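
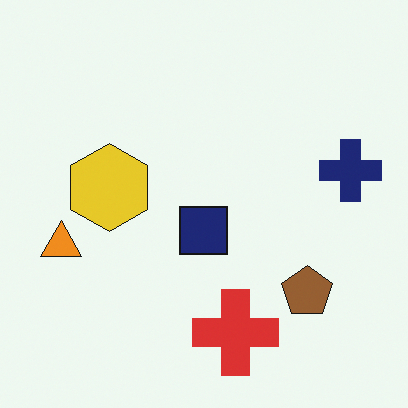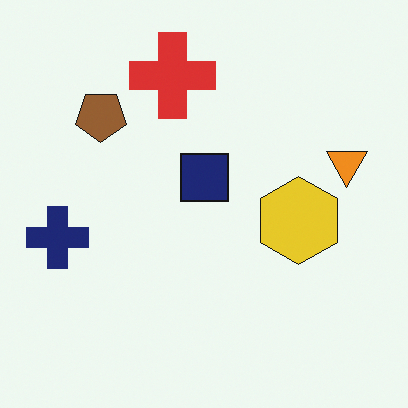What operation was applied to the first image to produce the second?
The image was rotated 180°.

The navy cross sits in the right of the first image and the left of the second — consistent with a whole-image 180° rotation.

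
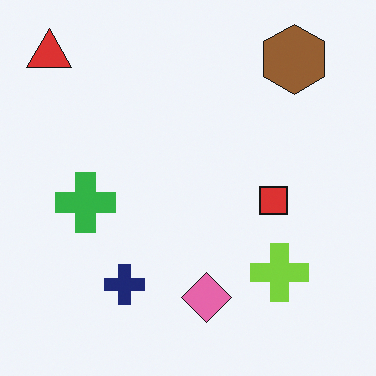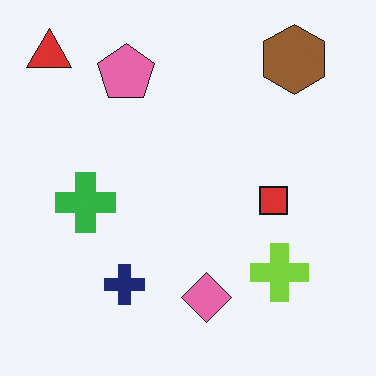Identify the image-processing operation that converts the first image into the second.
This is the original image overlaid with an additional pink pentagon.

A pink pentagon appears in the second image that is absent from the first.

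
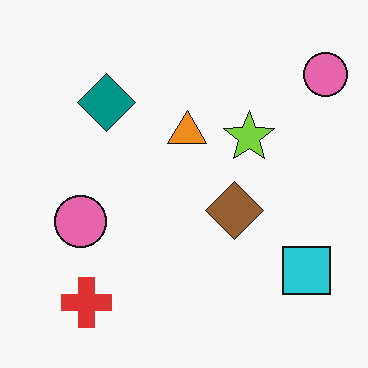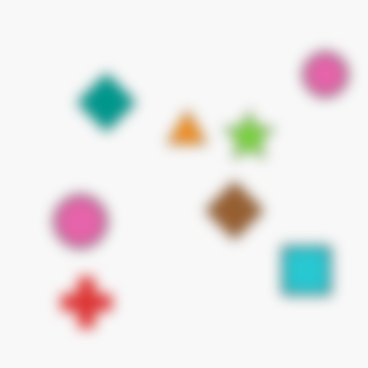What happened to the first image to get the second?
The second image is the first strongly gaussian-blurred.

Shape edges and outlines are uniformly softened across the whole image.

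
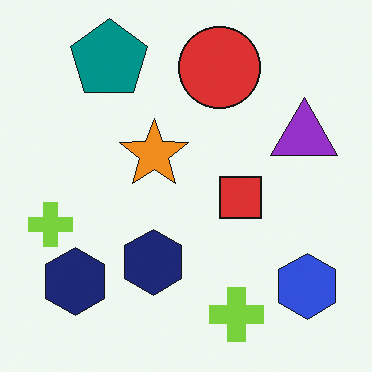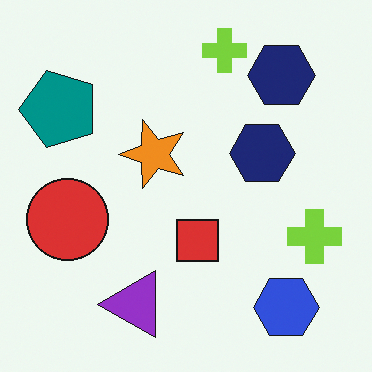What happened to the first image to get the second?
Transposed (reflected across the top-left ↔ bottom-right diagonal).

Shapes have swapped their row and column positions — what was in the top-right is now in the bottom-left — a diagonal reflection.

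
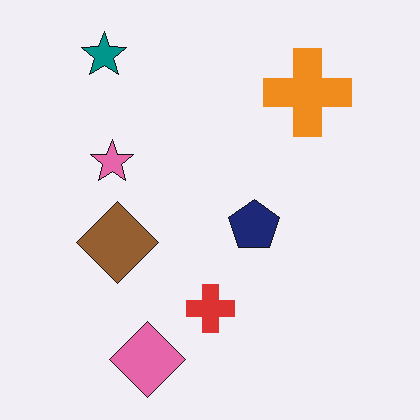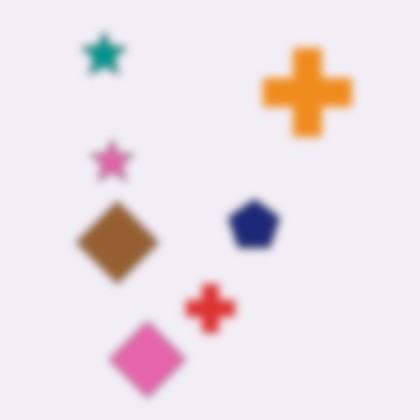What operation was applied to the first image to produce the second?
The transformation is: noticeably gaussian-blurred.

Shape edges and outlines are uniformly softened across the whole image.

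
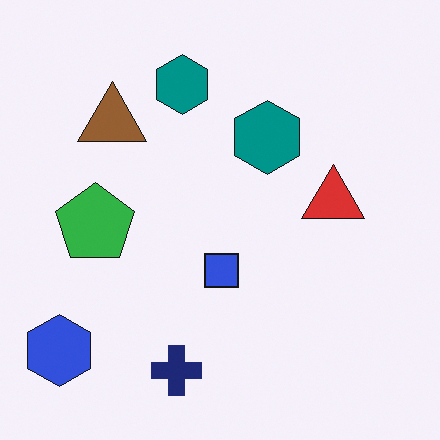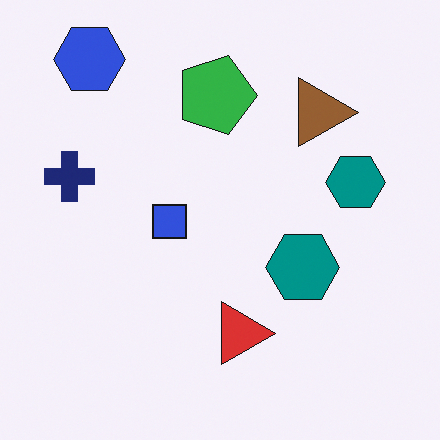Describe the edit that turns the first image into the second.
The image was rotated 90° clockwise.

The blue hexagon sits in the bottom-left of the first image and the top-left of the second — consistent with a whole-image 90° clockwise rotation.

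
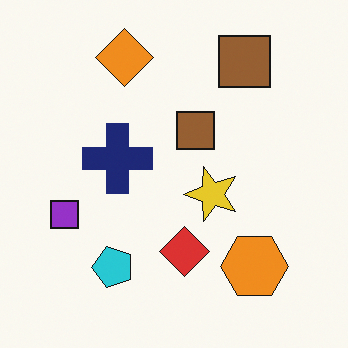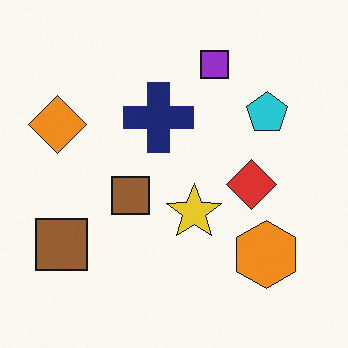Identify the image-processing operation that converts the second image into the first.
The first image is the second transposed (reflected across the top-left ↔ bottom-right diagonal).

Shapes have swapped their row and column positions — what was in the top-right is now in the bottom-left — a diagonal reflection.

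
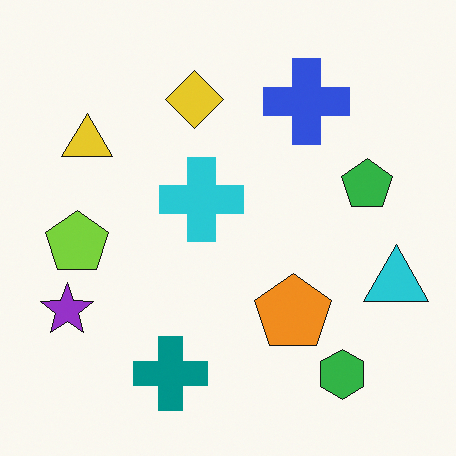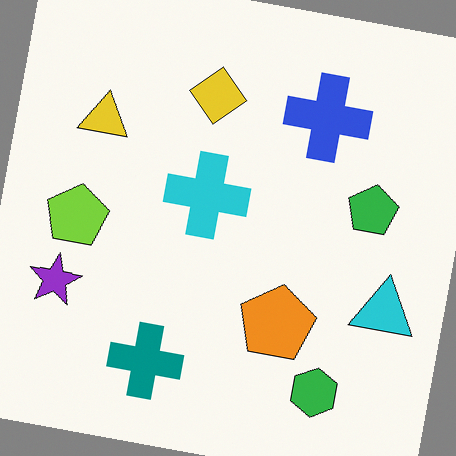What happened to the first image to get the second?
It was rotated clockwise by a slight angle.

Every shape is tilted by the same angle and the image corners show triangular fill wedges — a whole-image rotation by a non-right angle.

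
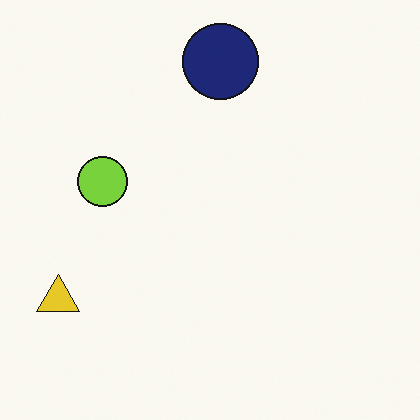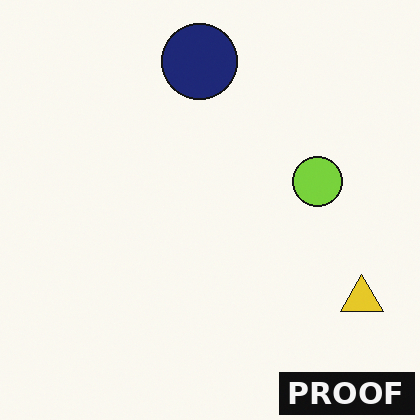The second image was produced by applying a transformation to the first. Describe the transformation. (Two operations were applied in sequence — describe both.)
The transformation is: flipped horizontally (left ↔ right), then watermarked with the text "PROOF" in the lower-right corner.

The yellow triangle is in the bottom-left of the first image and the bottom-right of the second — shapes on opposite sides of the vertical midline have swapped in a mirror flip. A dark label reading "PROOF" appears in the lower-right corner.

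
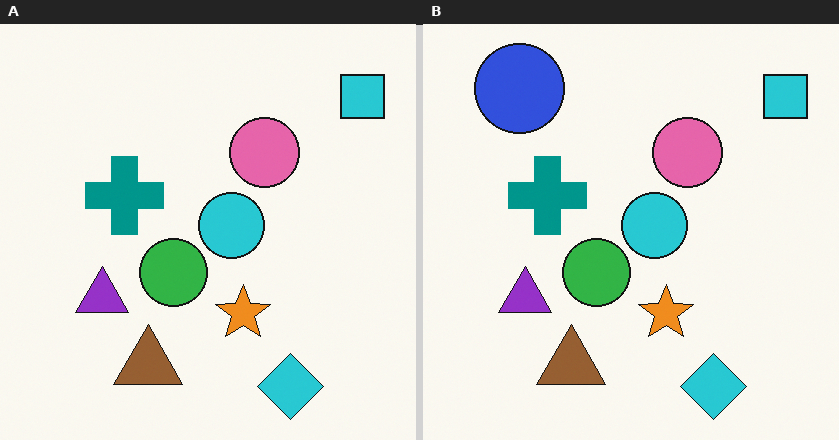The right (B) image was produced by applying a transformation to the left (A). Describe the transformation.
It was overlaid with an additional blue circle.

A blue circle appears in the right (B) image that is absent from the left (A).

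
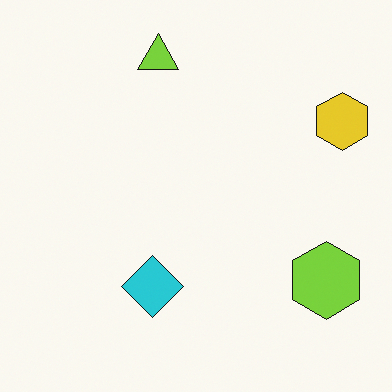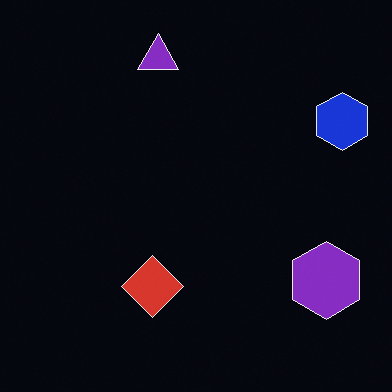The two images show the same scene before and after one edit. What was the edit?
This is the original image color-inverted (negative).

The light background has become dark and every shape's color is its complement — a photographic negative.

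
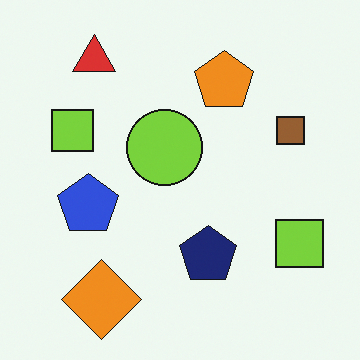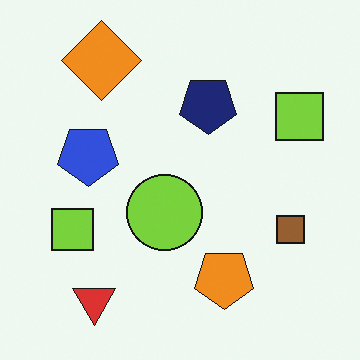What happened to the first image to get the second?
The second image is the first flipped vertically (top ↔ bottom).

The red triangle is in the top-left of the first image and the bottom-left of the second — shapes on opposite sides of the horizontal midline have swapped in a mirror flip.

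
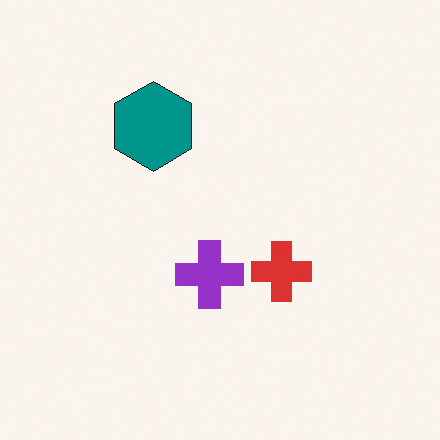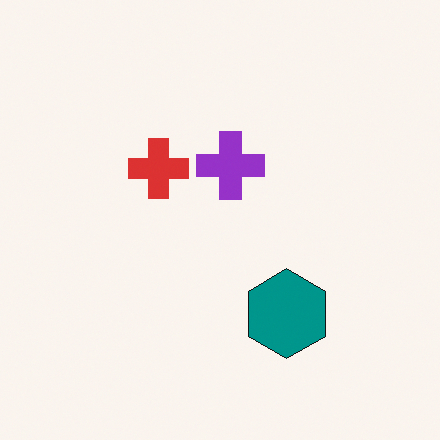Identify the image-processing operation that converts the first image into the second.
Rotated 180°.

The teal hexagon sits in the top of the first image and the bottom of the second — consistent with a whole-image 180° rotation.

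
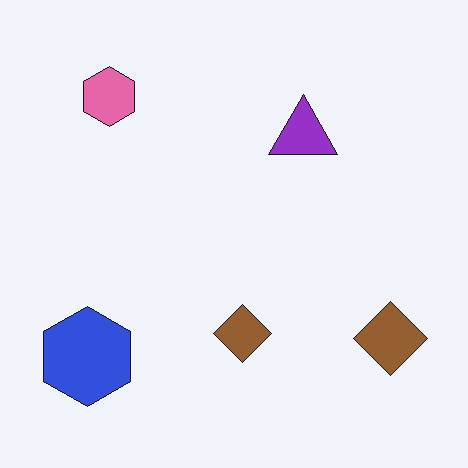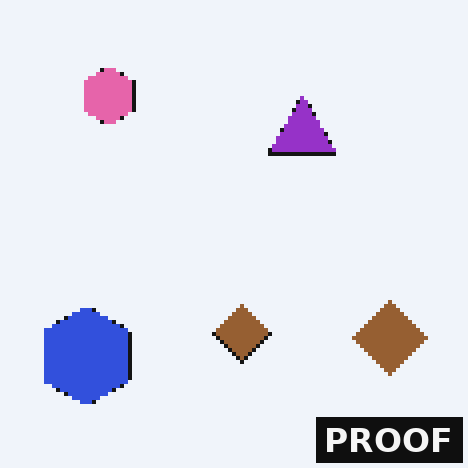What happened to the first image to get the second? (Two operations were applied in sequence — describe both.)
It was mildly pixelated, then watermarked with the text "PROOF" in the lower-right corner.

Shapes are reduced to large square blocks; fine edges and outlines are lost — a downscale-then-upscale (mosaic) effect. A dark label reading "PROOF" appears in the lower-right corner.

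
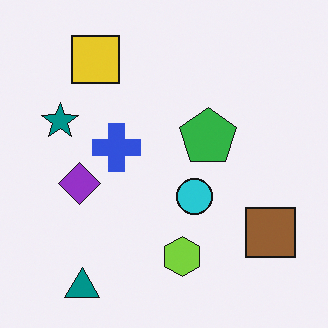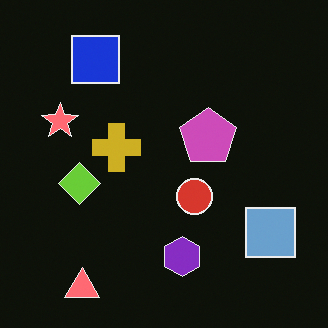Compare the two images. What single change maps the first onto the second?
This is the original image color-inverted (negative).

The light background has become dark and every shape's color is its complement — a photographic negative.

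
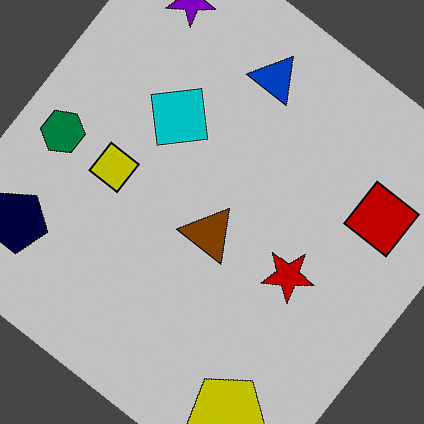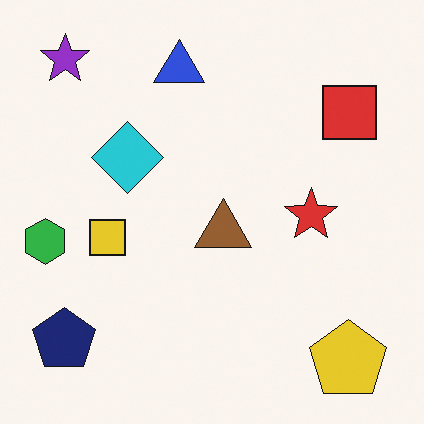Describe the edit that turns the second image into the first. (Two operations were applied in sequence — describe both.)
This is the original image heavily posterized to just a handful of flat colors, then rotated clockwise by a large amount — several tens of degrees.

Each flat color has snapped to a coarser quantized level — most visibly, the near-white background has dropped to a flat grey. Every shape is tilted by the same angle and the image corners show triangular fill wedges — a whole-image rotation by a non-right angle.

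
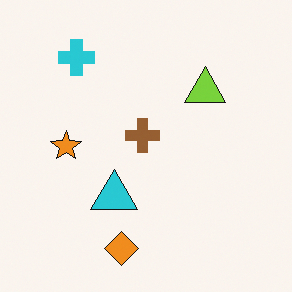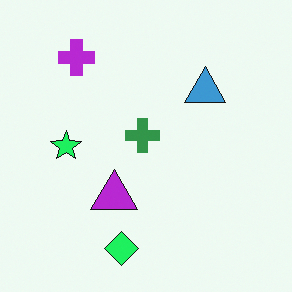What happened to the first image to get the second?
It was hue-shifted noticeably.

Every shape's color has rotated by the same amount around the hue wheel — a uniform hue shift.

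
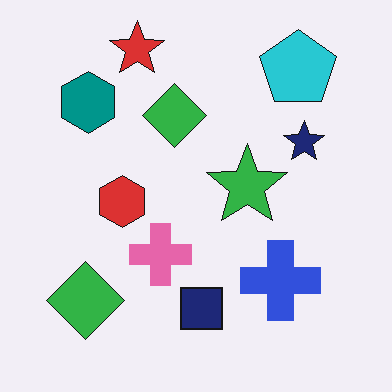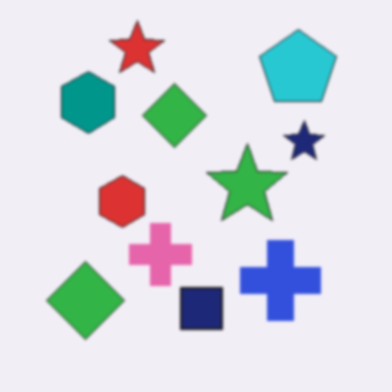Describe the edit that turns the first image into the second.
The image was given a subtle gaussian blur.

Shape edges and outlines are uniformly softened across the whole image.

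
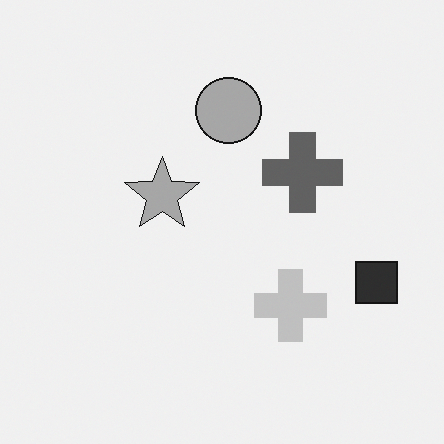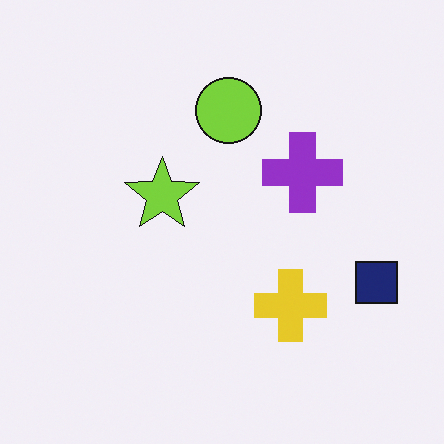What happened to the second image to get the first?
The transformation is: converted to grayscale.

All color is removed — every shape is now a shade of grey.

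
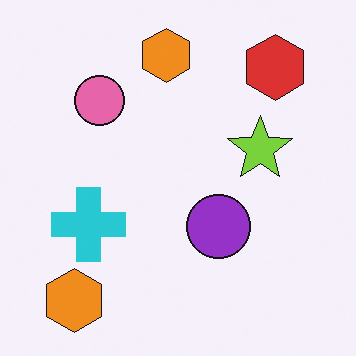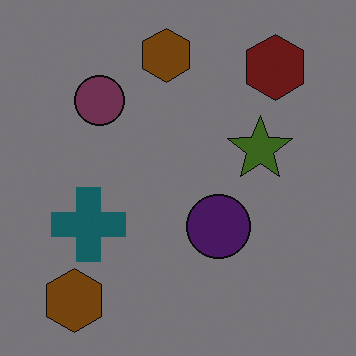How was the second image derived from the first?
Darkened a lot.

Every pixel — background and shapes alike — is uniformly darkened.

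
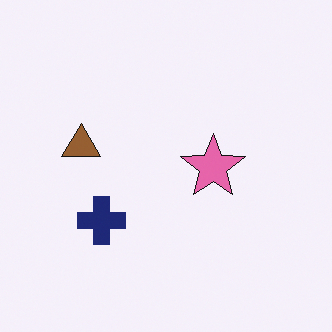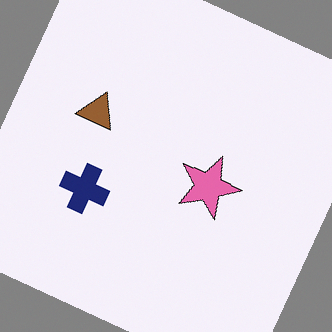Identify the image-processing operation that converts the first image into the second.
This is the original image rotated clockwise by a moderate amount.

Every shape is tilted by the same angle and the image corners show triangular fill wedges — a whole-image rotation by a non-right angle.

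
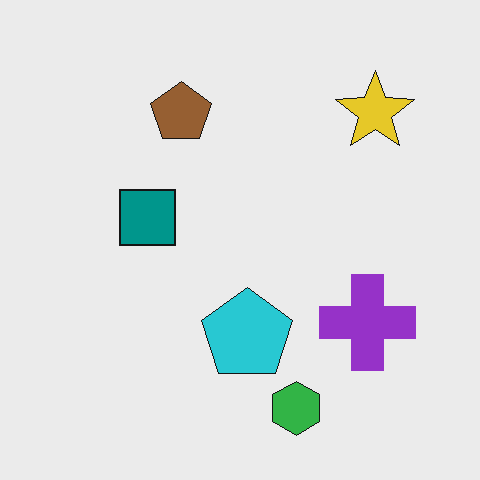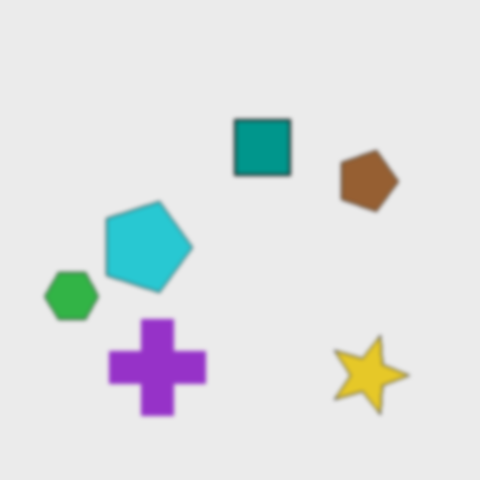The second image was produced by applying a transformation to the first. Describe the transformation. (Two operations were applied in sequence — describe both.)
Given a subtle gaussian blur, then rotated 90° clockwise.

Shape edges and outlines are uniformly softened across the whole image. The yellow star sits in the top-right of the first image and the bottom-right of the second — consistent with a whole-image 90° clockwise rotation.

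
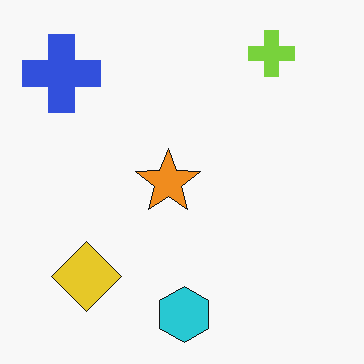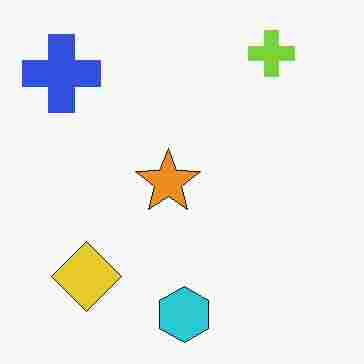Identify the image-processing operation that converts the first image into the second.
The second image is the first degraded with heavy JPEG compression.

Blocky 8×8 compression artifacts appear around shape edges and the flat background shows ringing — characteristic JPEG degradation.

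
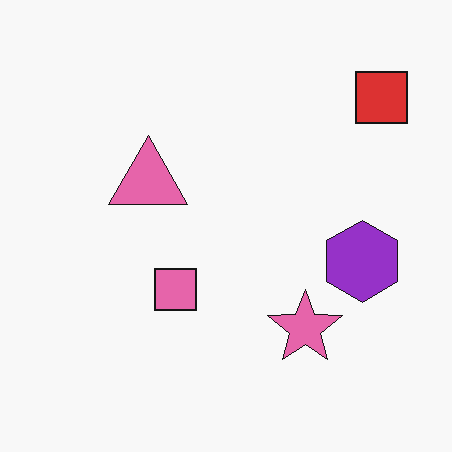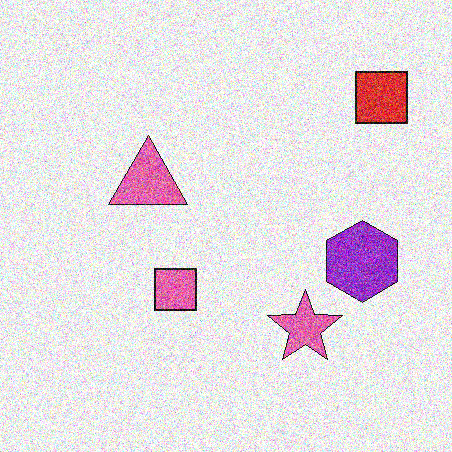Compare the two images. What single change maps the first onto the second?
The second image is the first degraded with heavy additive noise.

Random speckle covers the whole image, including the flat background.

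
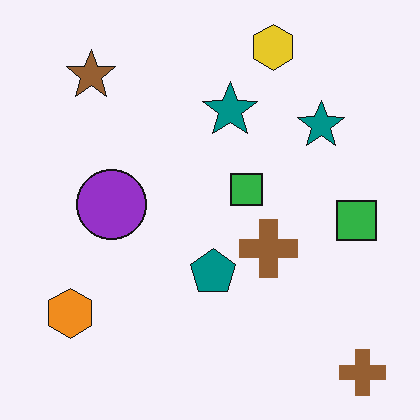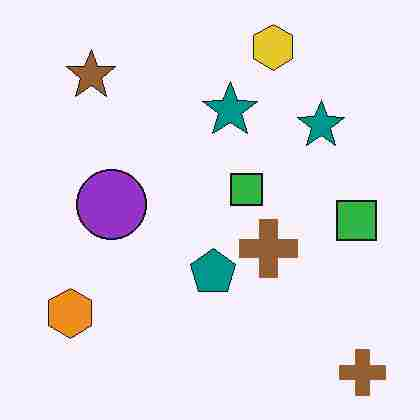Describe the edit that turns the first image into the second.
The image was heavily JPEG-compressed with obvious blocking artifacts.

Blocky 8×8 compression artifacts appear around shape edges and the flat background shows ringing — characteristic JPEG degradation.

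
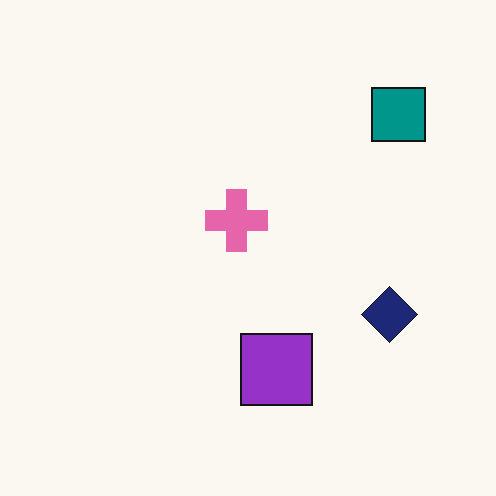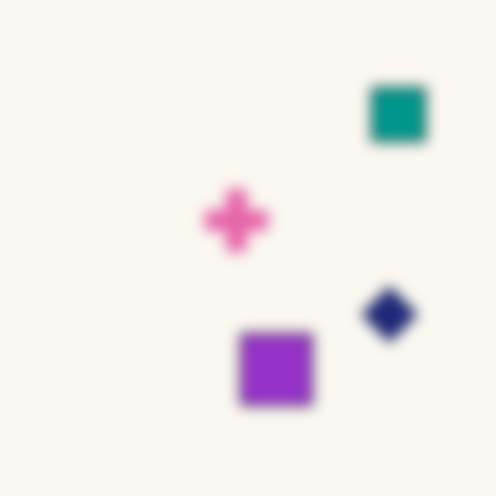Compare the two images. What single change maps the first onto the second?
The image was heavily blurred.

Shape edges and outlines are uniformly softened across the whole image.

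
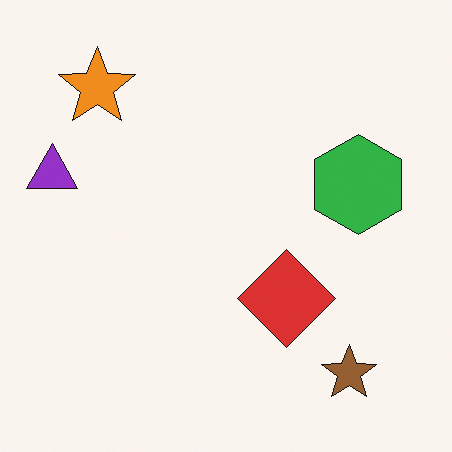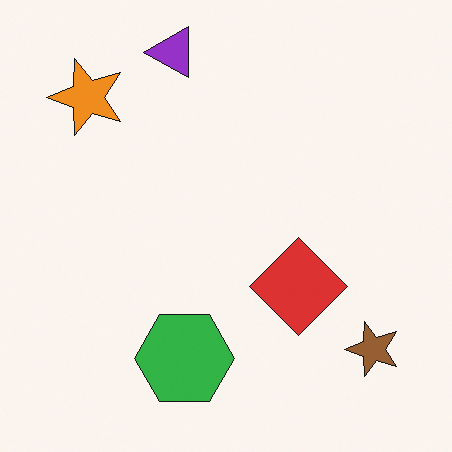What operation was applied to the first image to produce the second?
The second image is the first transposed (reflected across the top-left ↔ bottom-right diagonal).

Shapes have swapped their row and column positions — what was in the top-right is now in the bottom-left — a diagonal reflection.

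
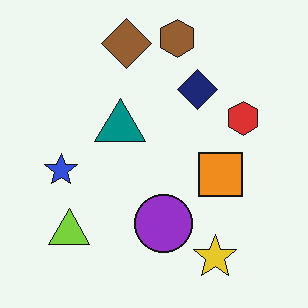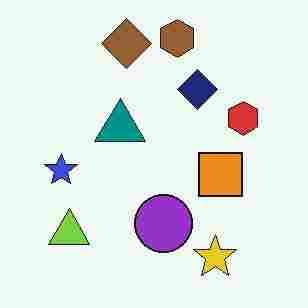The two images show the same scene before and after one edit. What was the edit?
Degraded with heavy JPEG compression.

Blocky 8×8 compression artifacts appear around shape edges and the flat background shows ringing — characteristic JPEG degradation.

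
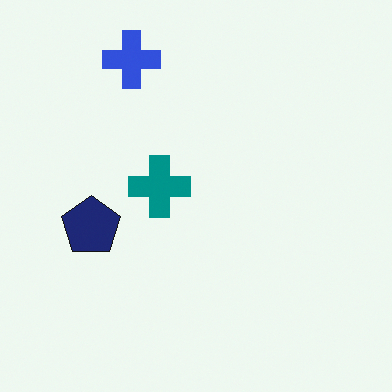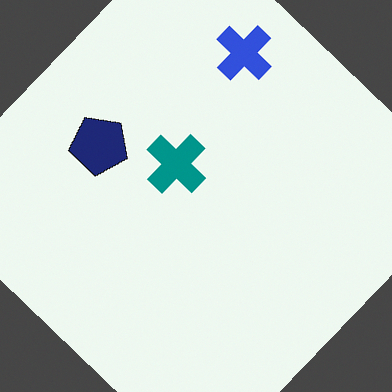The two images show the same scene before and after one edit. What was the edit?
The image was rotated clockwise by a large amount — several tens of degrees.

Every shape is tilted by the same angle and the image corners show triangular fill wedges — a whole-image rotation by a non-right angle.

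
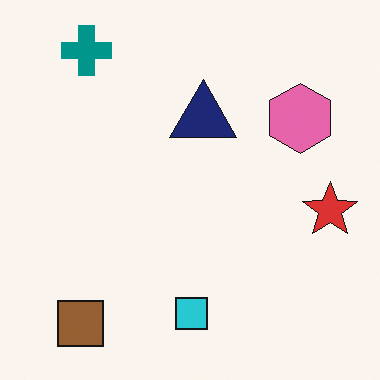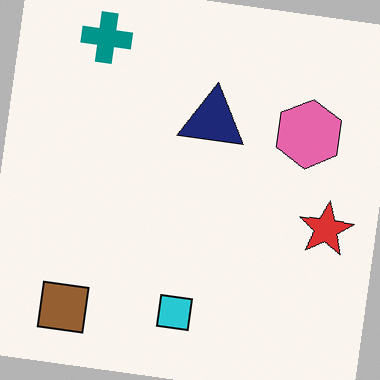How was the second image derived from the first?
This is the original image rotated clockwise by a few degrees.

Every shape is tilted by the same angle and the image corners show triangular fill wedges — a whole-image rotation by a non-right angle.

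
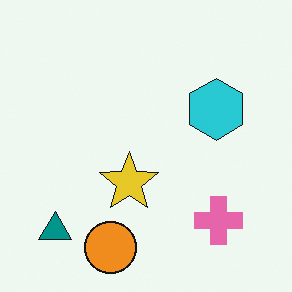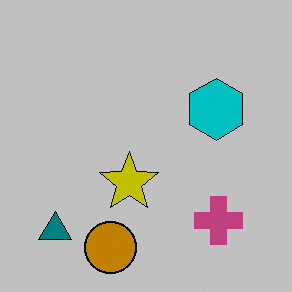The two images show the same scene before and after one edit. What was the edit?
Aggressively posterized.

Each flat color has snapped to a coarser quantized level — most visibly, the near-white background has dropped to a flat grey.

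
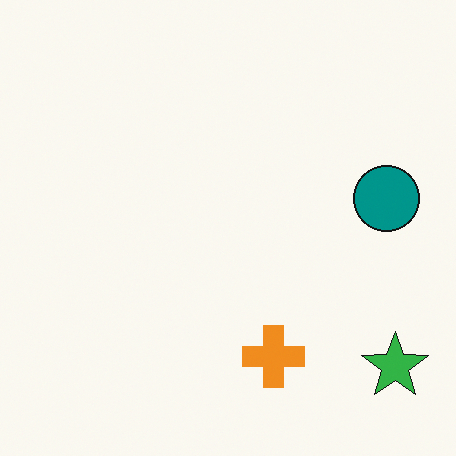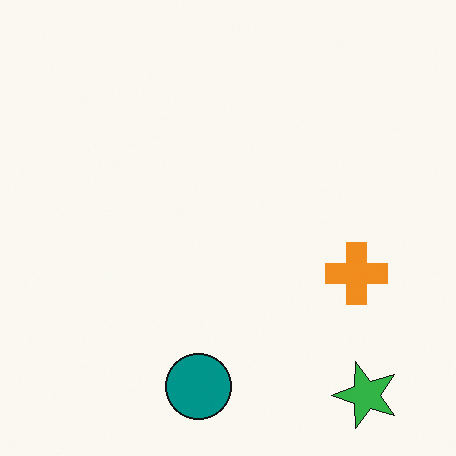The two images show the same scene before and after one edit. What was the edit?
The image was transposed (reflected across the top-left ↔ bottom-right diagonal).

Shapes have swapped their row and column positions — what was in the top-right is now in the bottom-left — a diagonal reflection.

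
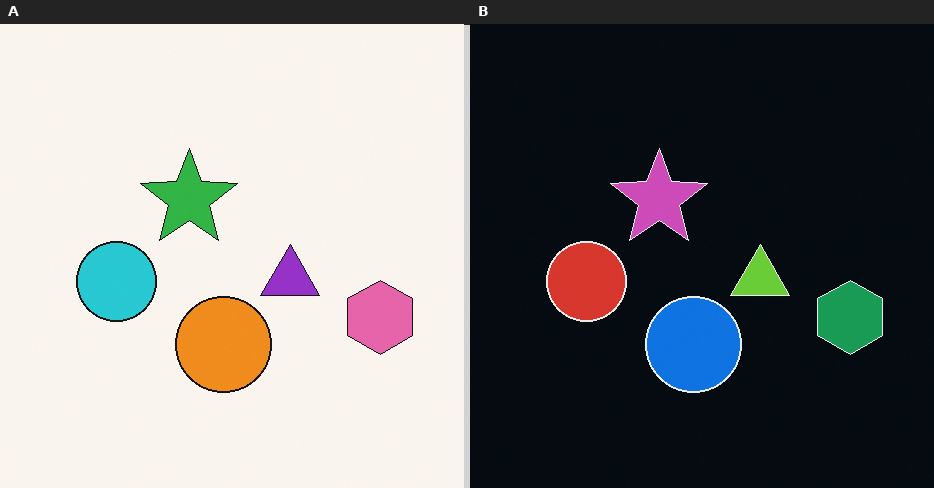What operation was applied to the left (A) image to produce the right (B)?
This is the original image color-inverted (negative).

The light background has become dark and every shape's color is its complement — a photographic negative.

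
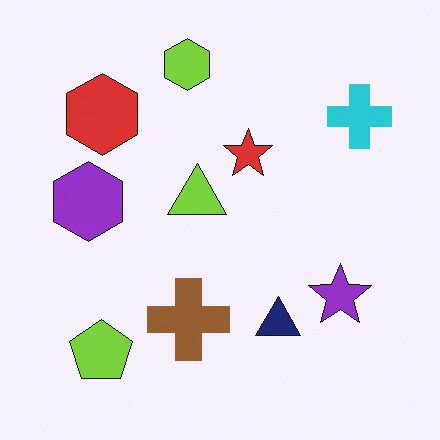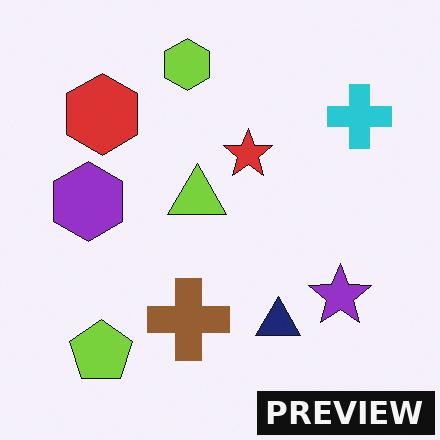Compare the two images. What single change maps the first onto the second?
The image was watermarked with the text "PREVIEW" in the lower-right corner.

A dark label reading "PREVIEW" appears in the lower-right corner.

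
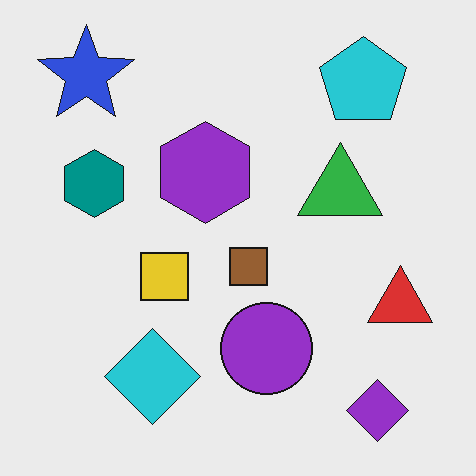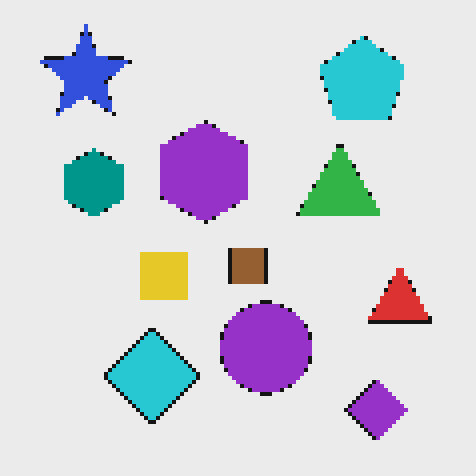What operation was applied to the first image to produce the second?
The second image is the first mildly pixelated.

Shapes are reduced to large square blocks; fine edges and outlines are lost — a downscale-then-upscale (mosaic) effect.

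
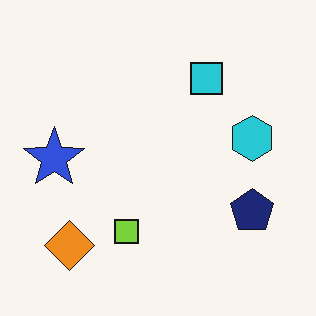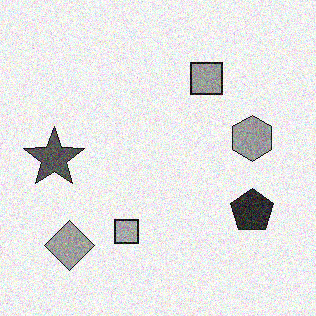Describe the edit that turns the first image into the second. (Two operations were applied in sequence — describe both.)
It was converted to grayscale, then degraded with visible gaussian noise.

All color is removed — every shape is now a shade of grey. Random speckle covers the whole image, including the flat background.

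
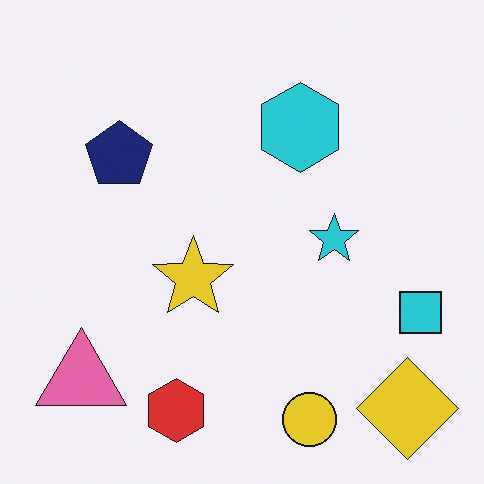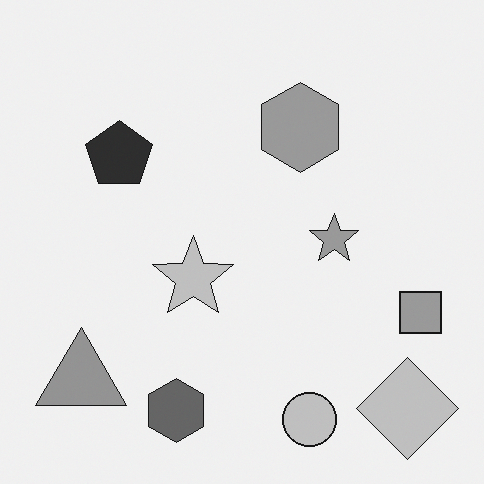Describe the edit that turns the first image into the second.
It was converted to grayscale.

All color is removed — every shape is now a shade of grey.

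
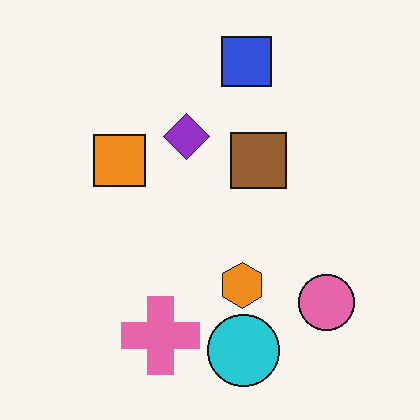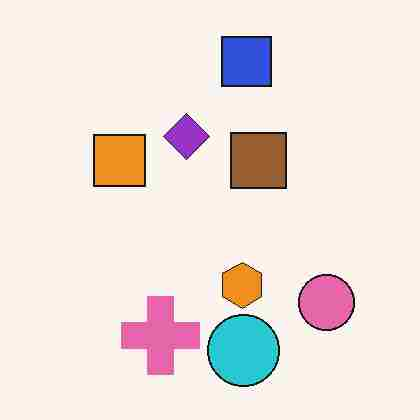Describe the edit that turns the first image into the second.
The second image is the first degraded with heavy JPEG compression.

Blocky 8×8 compression artifacts appear around shape edges and the flat background shows ringing — characteristic JPEG degradation.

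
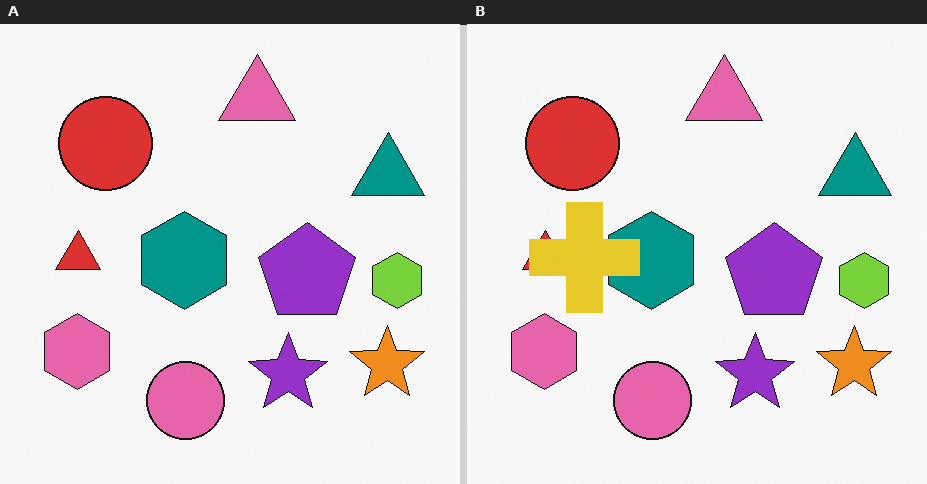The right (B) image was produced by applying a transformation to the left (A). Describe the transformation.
Overlaid with an additional yellow cross.

A yellow cross appears in the right (B) image that is absent from the left (A).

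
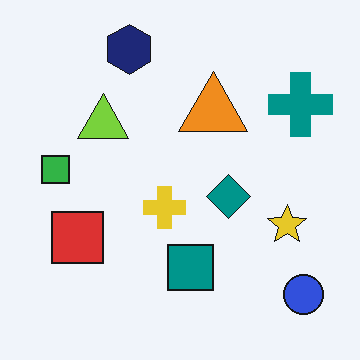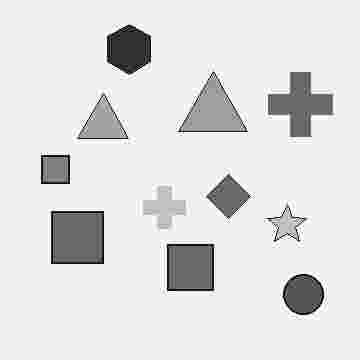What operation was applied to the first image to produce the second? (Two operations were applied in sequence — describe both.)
Converted to grayscale, then degraded with heavy JPEG compression.

All color is removed — every shape is now a shade of grey. Blocky 8×8 compression artifacts appear around shape edges and the flat background shows ringing — characteristic JPEG degradation.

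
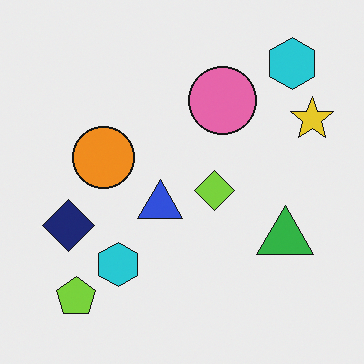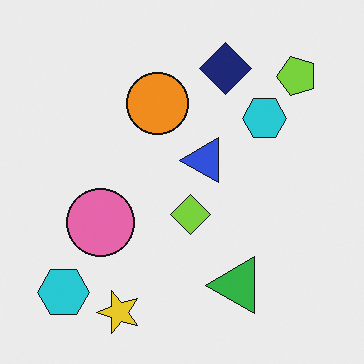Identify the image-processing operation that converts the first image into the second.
This is the original image transposed (reflected across the top-left ↔ bottom-right diagonal).

Shapes have swapped their row and column positions — what was in the top-right is now in the bottom-left — a diagonal reflection.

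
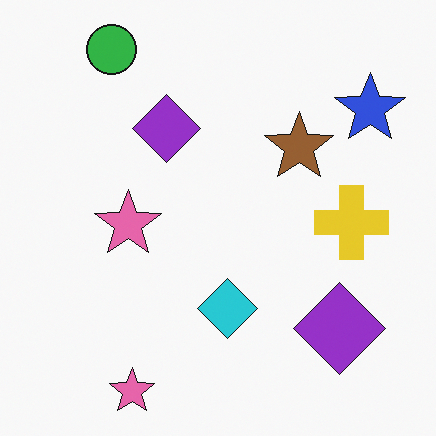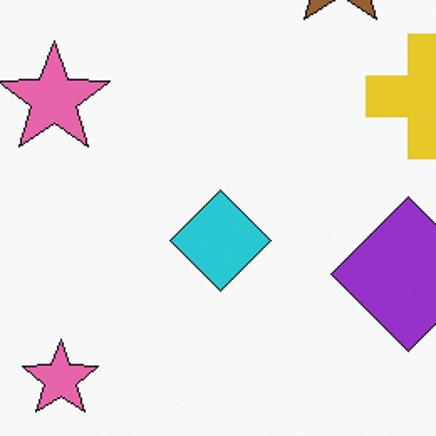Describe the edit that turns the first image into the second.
The transformation is: cropped tightly and scaled back up.

The visible shapes are larger and the field of view is narrower; shapes near the original edges may be partly or wholly outside the frame — a crop-and-rescale.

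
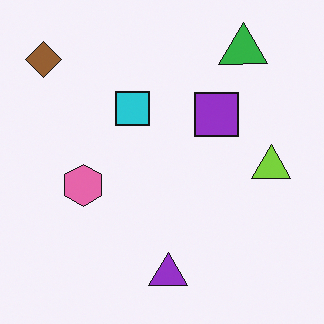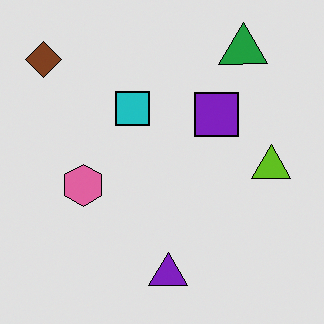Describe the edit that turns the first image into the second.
Posterized to a reduced palette.

Each flat color has snapped to a coarser quantized level — most visibly, the near-white background has dropped to a flat grey.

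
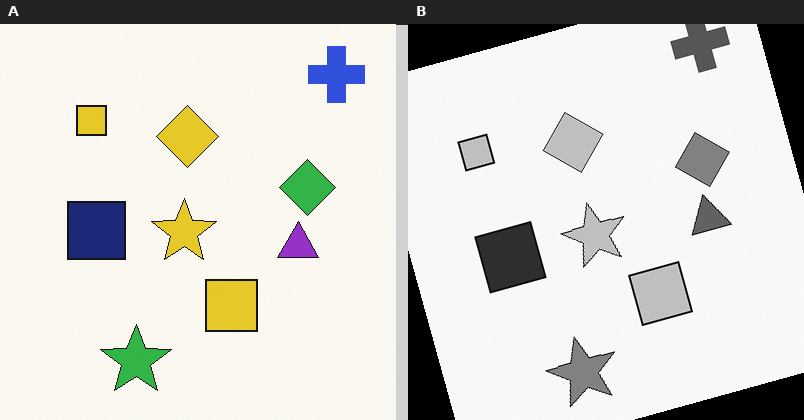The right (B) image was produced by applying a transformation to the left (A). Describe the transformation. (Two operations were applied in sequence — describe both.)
The image was converted to grayscale, then rotated counter-clockwise by a moderate amount.

All color is removed — every shape is now a shade of grey. Every shape is tilted by the same angle and the image corners show triangular fill wedges — a whole-image rotation by a non-right angle.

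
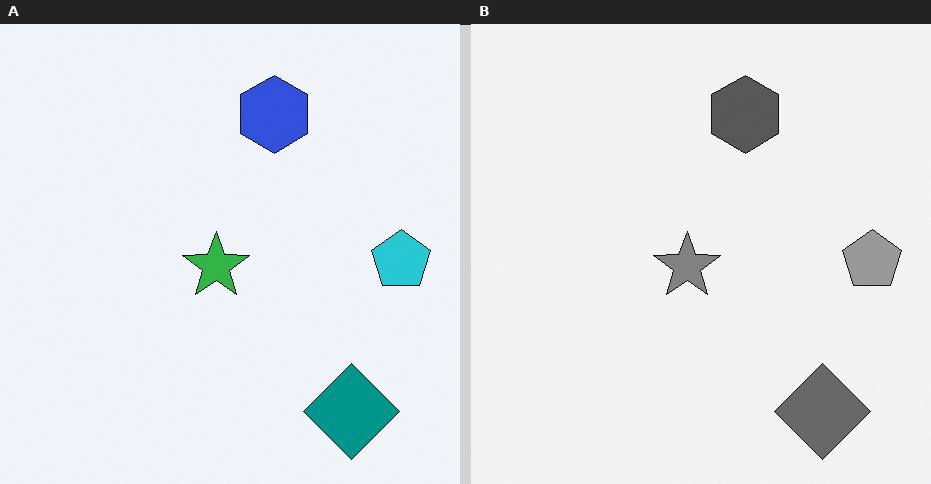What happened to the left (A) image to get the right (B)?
This is the original image converted to grayscale.

All color is removed — every shape is now a shade of grey.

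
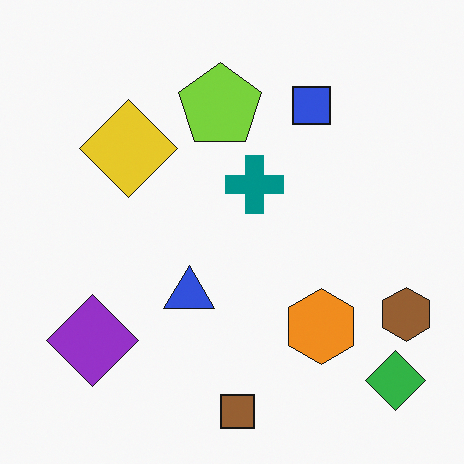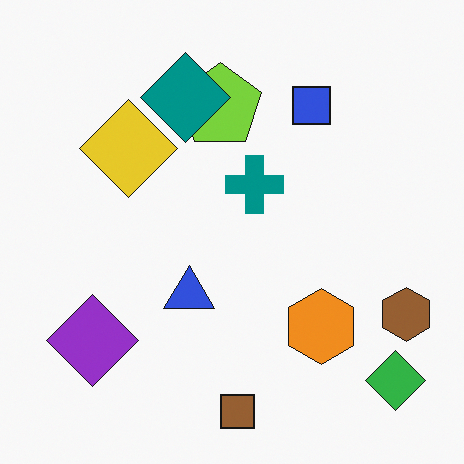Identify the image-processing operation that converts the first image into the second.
The transformation is: overlaid with an additional teal diamond.

A teal diamond appears in the second image that is absent from the first.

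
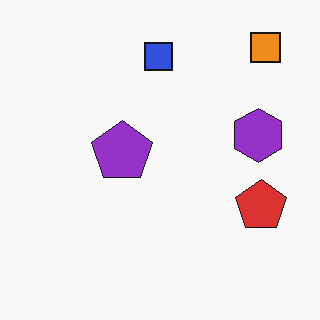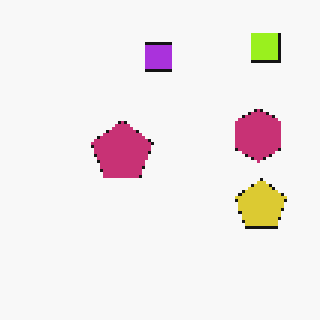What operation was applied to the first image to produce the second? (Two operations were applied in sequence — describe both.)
It was hue-shifted slightly, then mildly pixelated.

Every shape's color has rotated by the same amount around the hue wheel — a uniform hue shift. Shapes are reduced to large square blocks; fine edges and outlines are lost — a downscale-then-upscale (mosaic) effect.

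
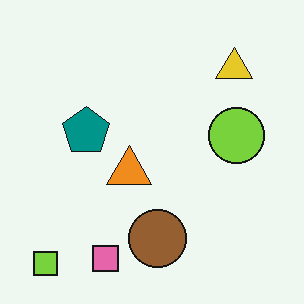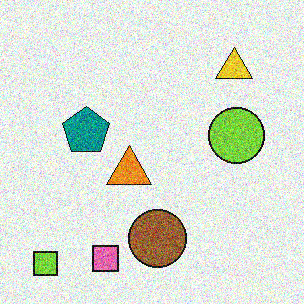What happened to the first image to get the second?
Degraded with a thick layer of grain.

Random speckle covers the whole image, including the flat background.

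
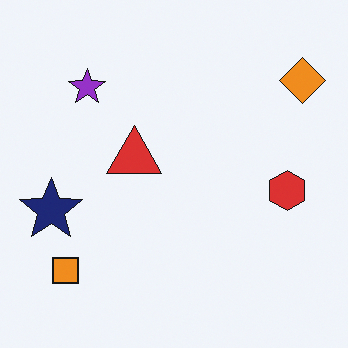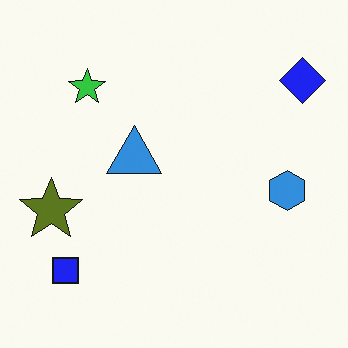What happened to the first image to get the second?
The second image is the first hue-shifted by a large amount.

Every shape's color has rotated by the same amount around the hue wheel — a uniform hue shift.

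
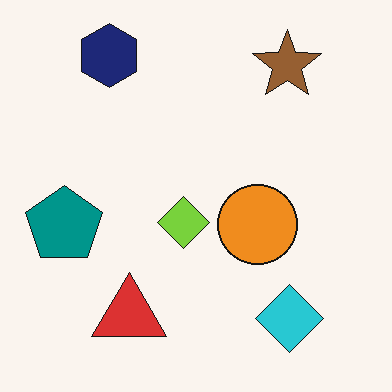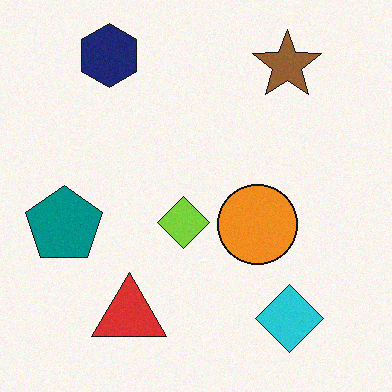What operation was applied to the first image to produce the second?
The second image is the first degraded with a light layer of grain.

Random speckle covers the whole image, including the flat background.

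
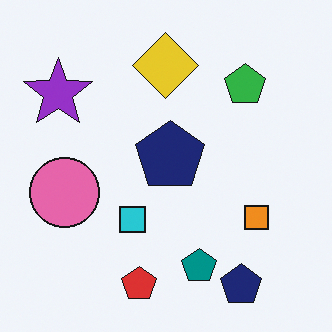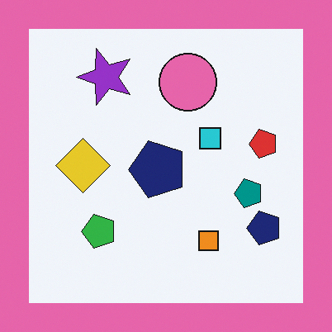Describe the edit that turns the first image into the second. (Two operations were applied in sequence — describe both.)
It was transposed (reflected across the top-left ↔ bottom-right diagonal), then framed with a pink border.

Shapes have swapped their row and column positions — what was in the top-right is now in the bottom-left — a diagonal reflection. A solid pink frame runs around the edge of the second image, with the content slightly shrunk inside it.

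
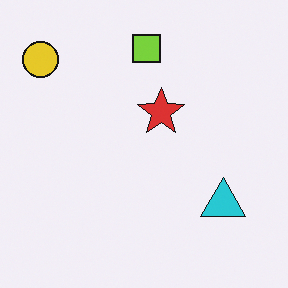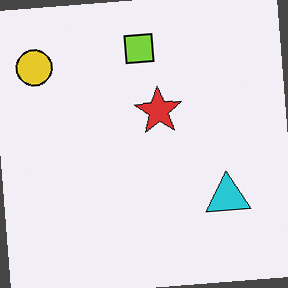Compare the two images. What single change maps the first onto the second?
The transformation is: rotated counter-clockwise by a slight angle.

Every shape is tilted by the same angle and the image corners show triangular fill wedges — a whole-image rotation by a non-right angle.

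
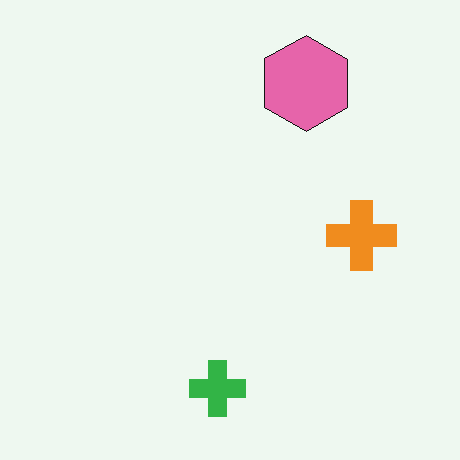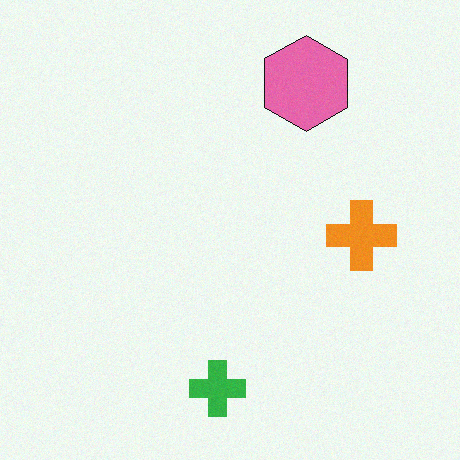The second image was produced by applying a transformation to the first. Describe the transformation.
The image was degraded with light additive noise.

Random speckle covers the whole image, including the flat background.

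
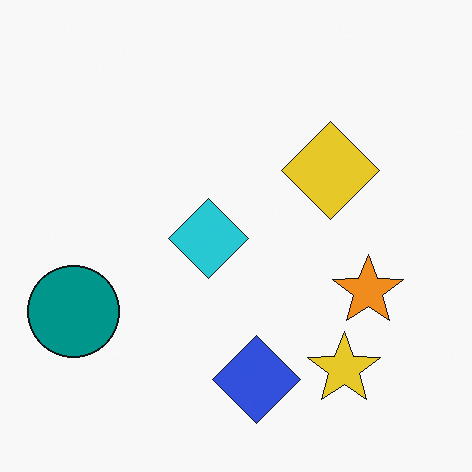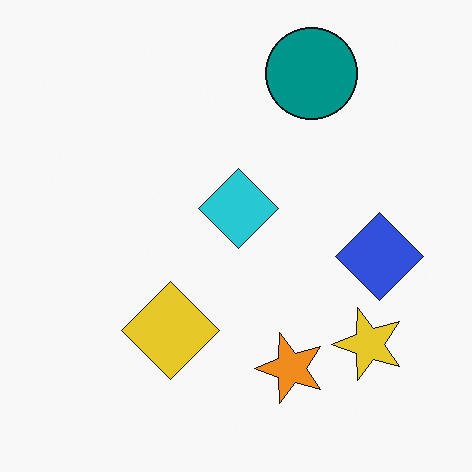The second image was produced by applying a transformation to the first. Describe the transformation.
Transposed (reflected across the top-left ↔ bottom-right diagonal).

Shapes have swapped their row and column positions — what was in the top-right is now in the bottom-left — a diagonal reflection.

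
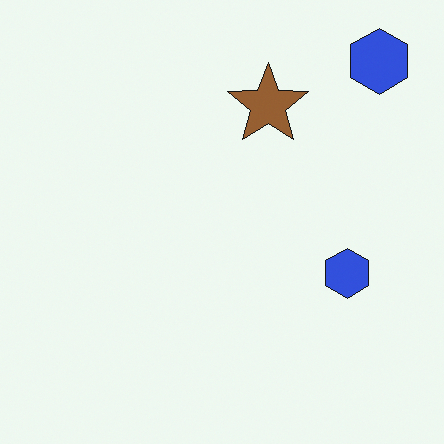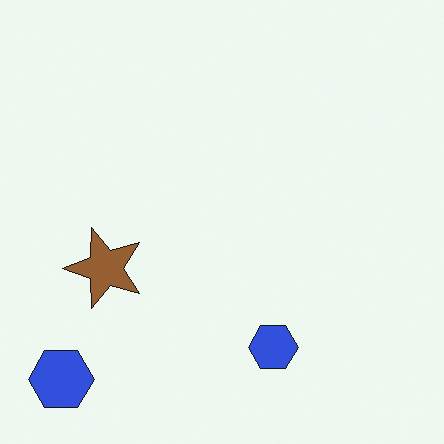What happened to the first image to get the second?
The transformation is: transposed (reflected across the top-left ↔ bottom-right diagonal).

Shapes have swapped their row and column positions — what was in the top-right is now in the bottom-left — a diagonal reflection.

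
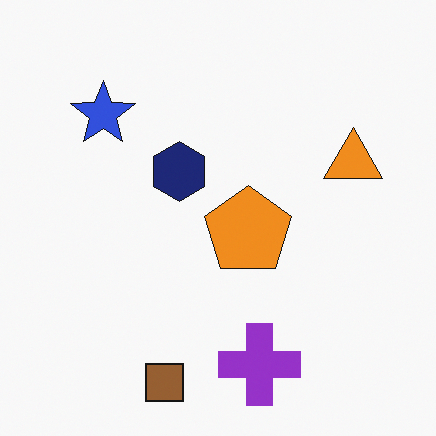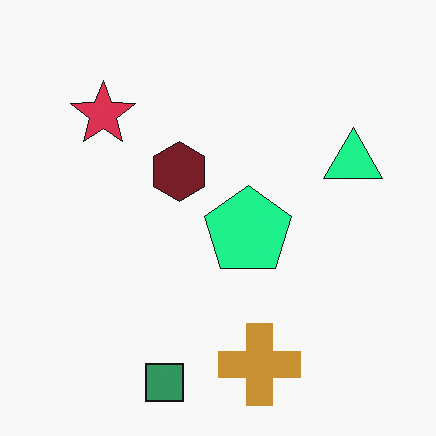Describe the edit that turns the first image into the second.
It was hue-shifted through roughly a third of the color wheel.

Every shape's color has rotated by the same amount around the hue wheel — a uniform hue shift.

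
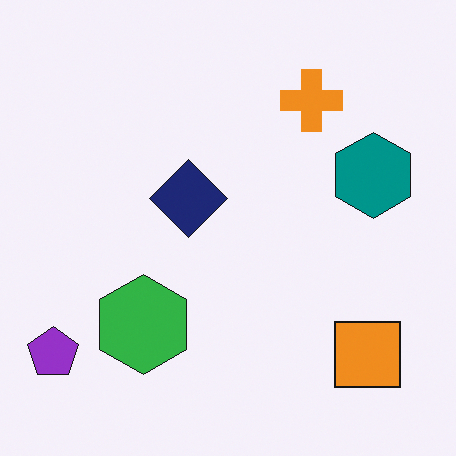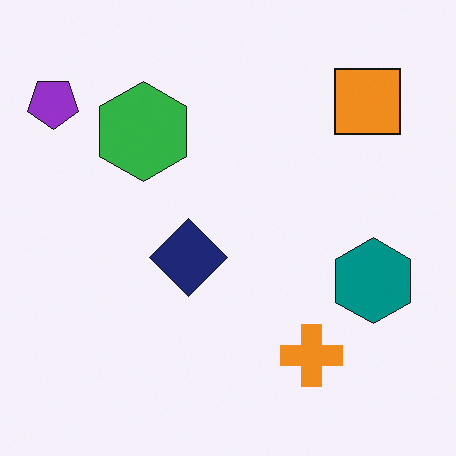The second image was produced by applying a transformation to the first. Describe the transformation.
It was flipped vertically (top ↔ bottom).

The orange cross is in the top-right of the first image and the bottom-right of the second — shapes on opposite sides of the horizontal midline have swapped in a mirror flip.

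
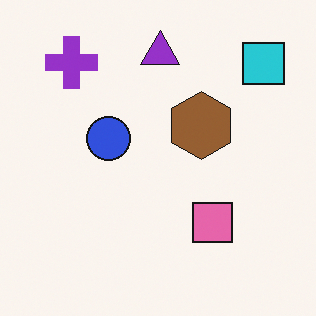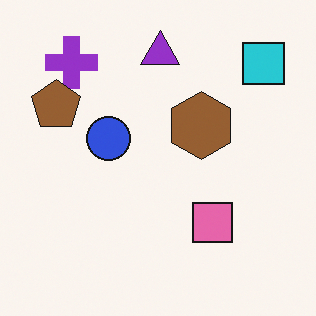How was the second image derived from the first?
The image was overlaid with an additional brown pentagon.

A brown pentagon appears in the second image that is absent from the first.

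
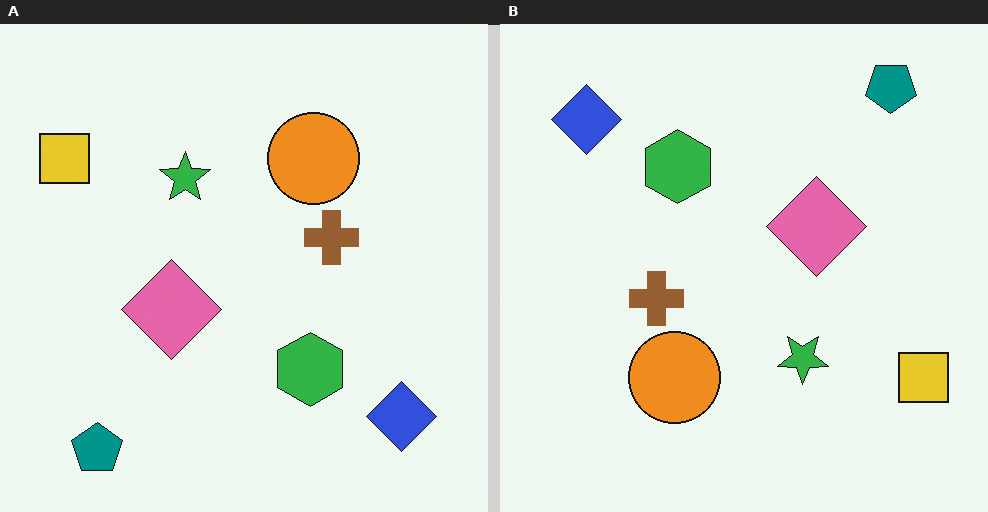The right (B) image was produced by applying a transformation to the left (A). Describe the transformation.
This is the original image rotated 180°.

The teal pentagon sits in the bottom-left of the left (A) image and the top-right of the right (B) — consistent with a whole-image 180° rotation.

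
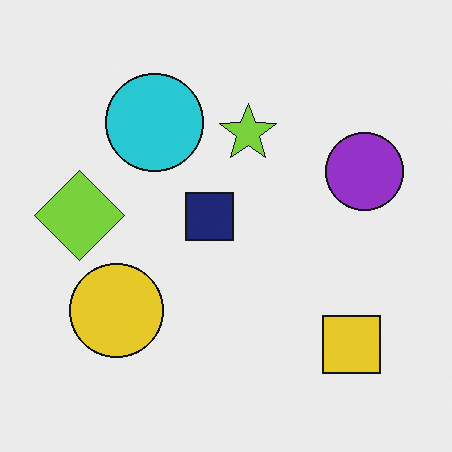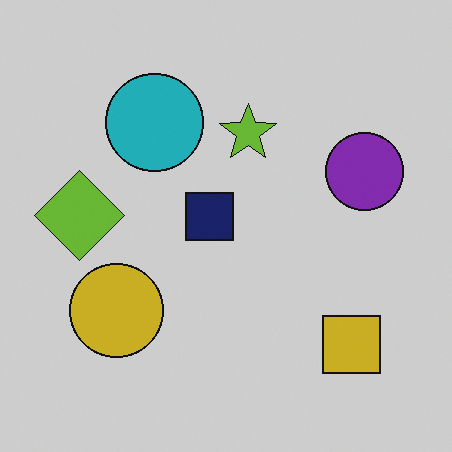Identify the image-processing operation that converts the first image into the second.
This is the original image slightly darkened.

Every pixel — background and shapes alike — is uniformly darkened.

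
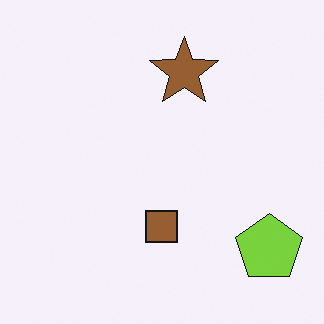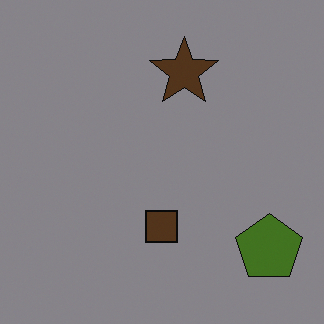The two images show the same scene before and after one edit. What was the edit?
The image was darkened a lot.

Every pixel — background and shapes alike — is uniformly darkened.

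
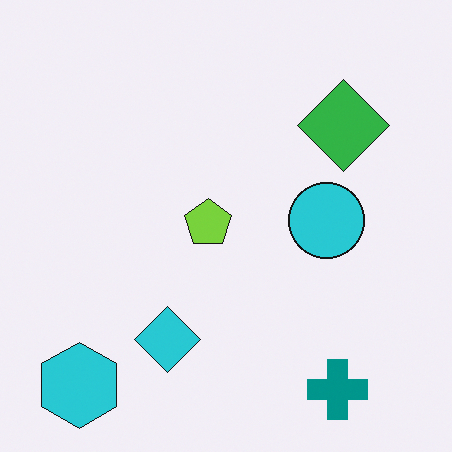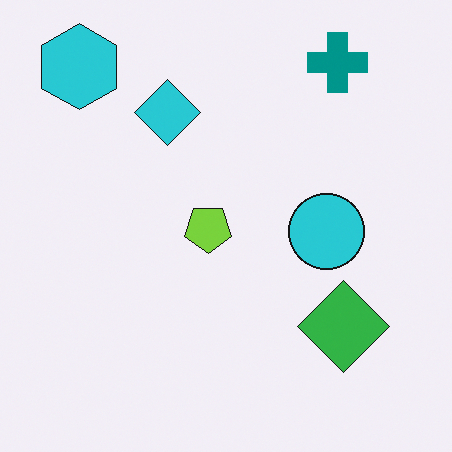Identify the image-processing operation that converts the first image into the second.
The transformation is: flipped vertically (top ↔ bottom).

The teal cross is in the bottom-right of the first image and the top-right of the second — shapes on opposite sides of the horizontal midline have swapped in a mirror flip.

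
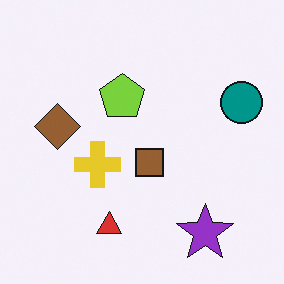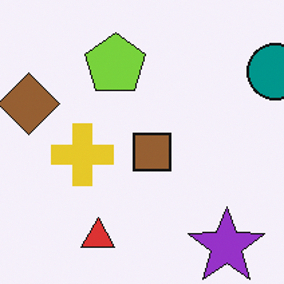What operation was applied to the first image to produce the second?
The image was cropped slightly and scaled back up.

The visible shapes are larger and the field of view is narrower; shapes near the original edges may be partly or wholly outside the frame — a crop-and-rescale.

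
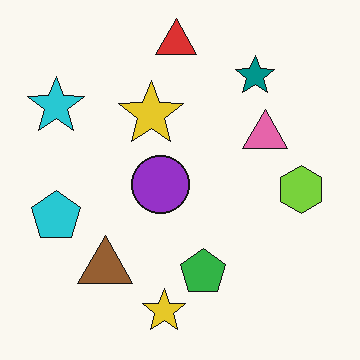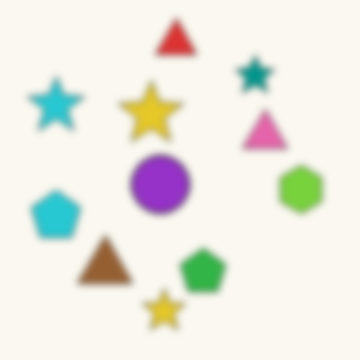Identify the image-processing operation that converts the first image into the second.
The second image is the first moderately blurred.

Shape edges and outlines are uniformly softened across the whole image.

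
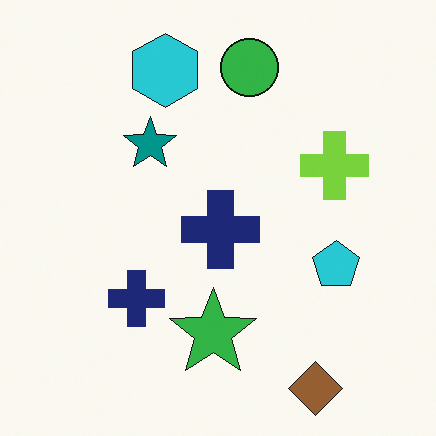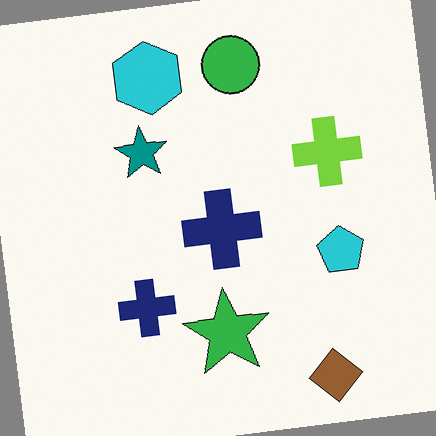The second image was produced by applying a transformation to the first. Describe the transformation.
Rotated counter-clockwise by a few degrees.

Every shape is tilted by the same angle and the image corners show triangular fill wedges — a whole-image rotation by a non-right angle.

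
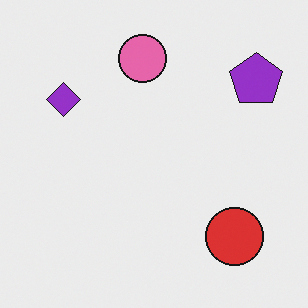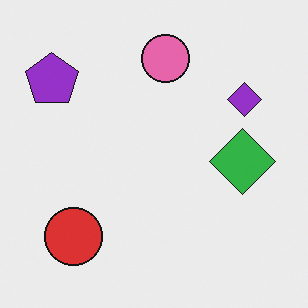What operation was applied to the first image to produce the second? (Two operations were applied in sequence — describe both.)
Flipped horizontally (left ↔ right), then overlaid with an additional green diamond.

The purple pentagon is in the top-right of the first image and the top-left of the second — shapes on opposite sides of the vertical midline have swapped in a mirror flip. A green diamond appears in the second image that is absent from the first.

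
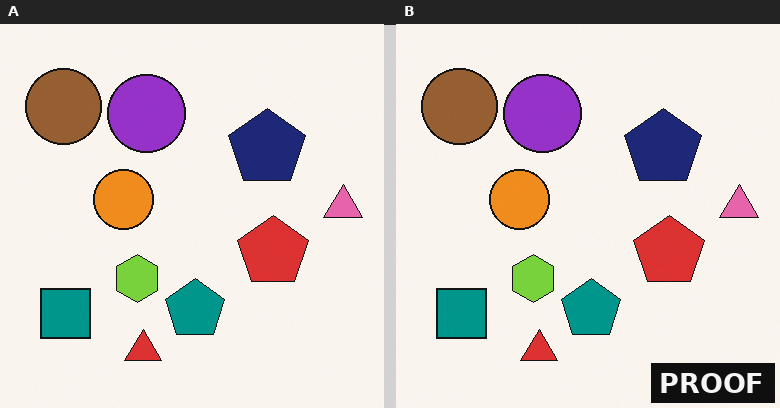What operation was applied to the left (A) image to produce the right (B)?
It was watermarked with the text "PROOF" in the lower-right corner.

A dark label reading "PROOF" appears in the lower-right corner.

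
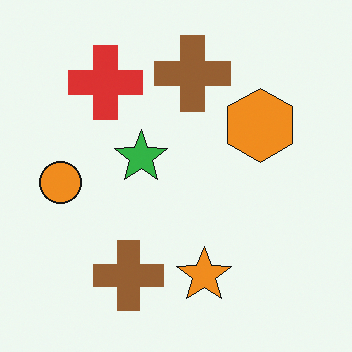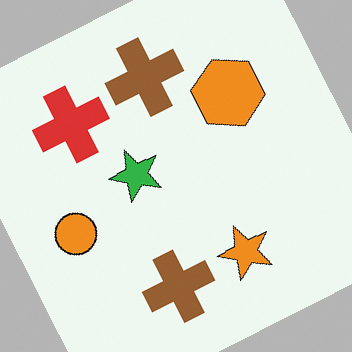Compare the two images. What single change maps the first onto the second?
The image was rotated counter-clockwise by a moderate amount.

Every shape is tilted by the same angle and the image corners show triangular fill wedges — a whole-image rotation by a non-right angle.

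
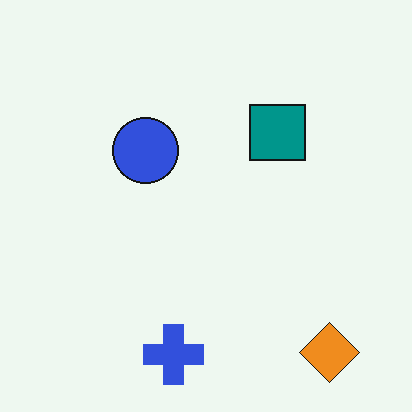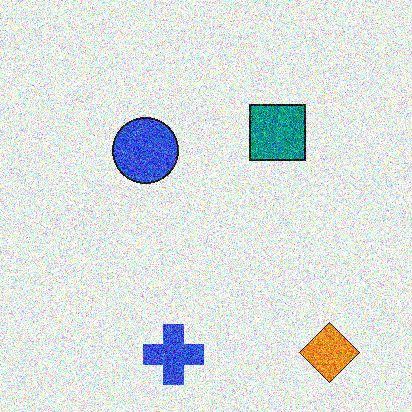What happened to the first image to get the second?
The image was degraded with heavy additive noise.

Random speckle covers the whole image, including the flat background.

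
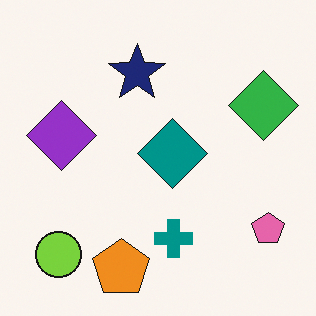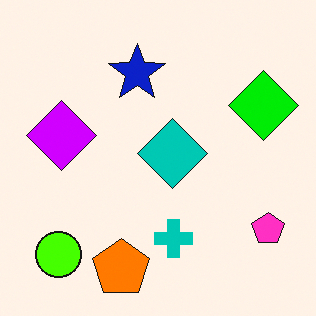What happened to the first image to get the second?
The second image is the first heavily oversaturated.

All colors are more vivid — a global saturation change.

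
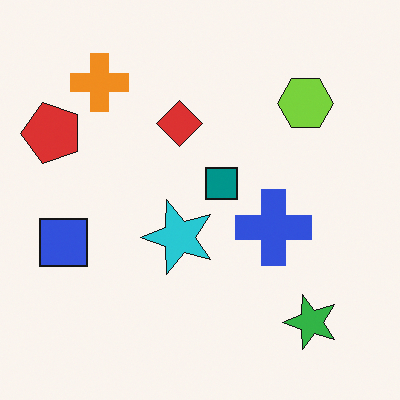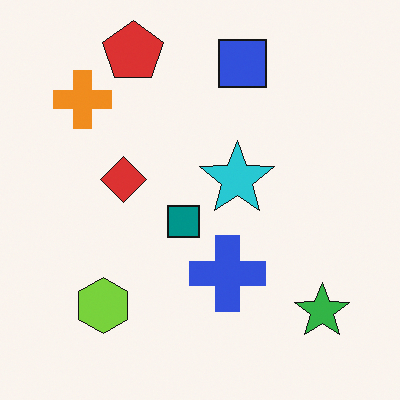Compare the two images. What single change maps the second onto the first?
The first image is the second transposed (reflected across the top-left ↔ bottom-right diagonal).

Shapes have swapped their row and column positions — what was in the top-right is now in the bottom-left — a diagonal reflection.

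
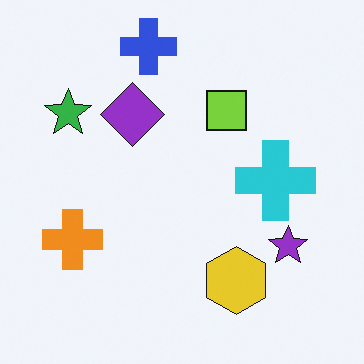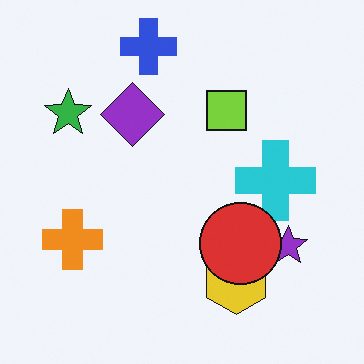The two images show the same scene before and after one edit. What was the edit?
This is the original image overlaid with an additional red circle.

A red circle appears in the second image that is absent from the first.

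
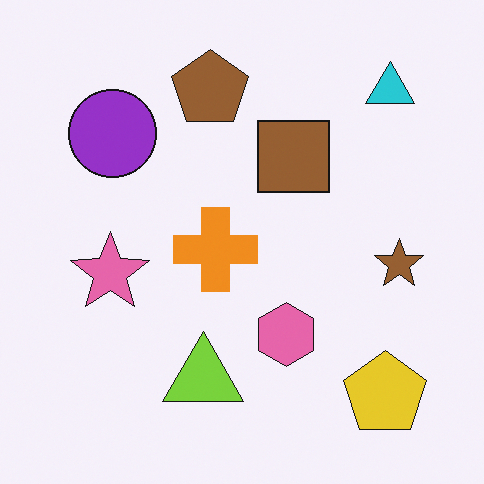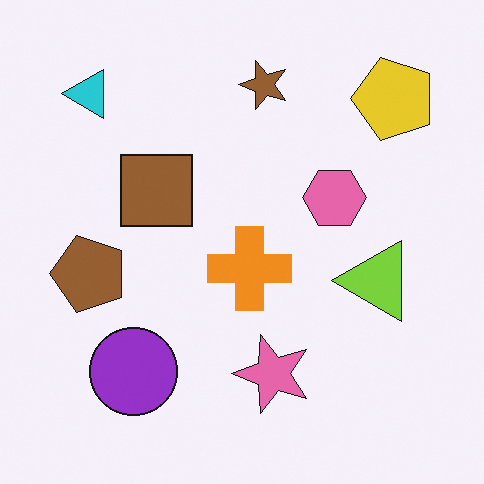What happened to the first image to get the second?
This is the original image rotated 90° counter-clockwise.

The cyan triangle sits in the top-right of the first image and the top-left of the second — consistent with a whole-image 90° counter-clockwise rotation.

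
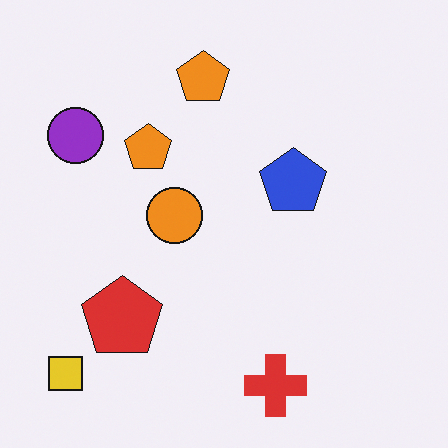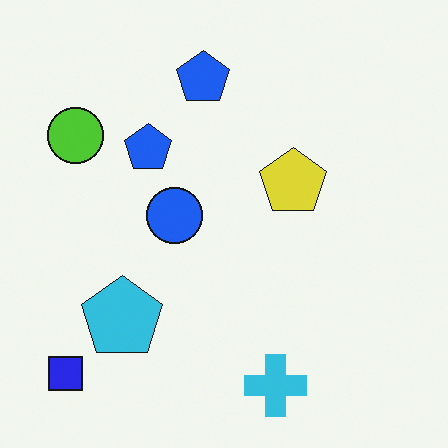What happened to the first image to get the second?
The image was hue-shifted through roughly half the color wheel.

Every shape's color has rotated by the same amount around the hue wheel — a uniform hue shift.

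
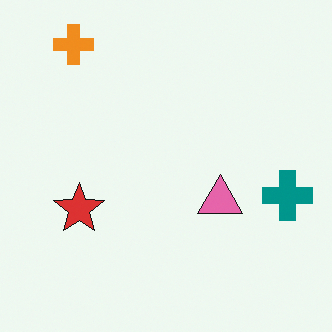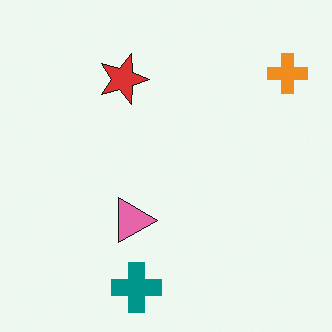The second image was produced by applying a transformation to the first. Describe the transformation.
The transformation is: rotated 90° clockwise.

The orange cross sits in the top-left of the first image and the top-right of the second — consistent with a whole-image 90° clockwise rotation.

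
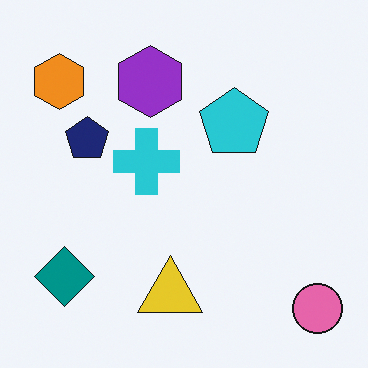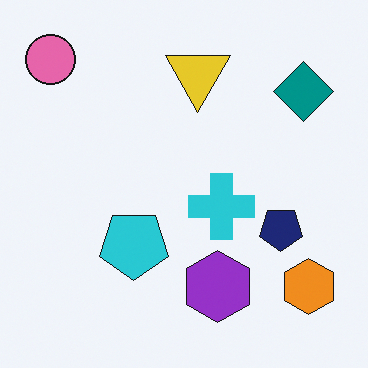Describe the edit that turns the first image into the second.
It was rotated 180°.

The pink circle sits in the bottom-right of the first image and the top-left of the second — consistent with a whole-image 180° rotation.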